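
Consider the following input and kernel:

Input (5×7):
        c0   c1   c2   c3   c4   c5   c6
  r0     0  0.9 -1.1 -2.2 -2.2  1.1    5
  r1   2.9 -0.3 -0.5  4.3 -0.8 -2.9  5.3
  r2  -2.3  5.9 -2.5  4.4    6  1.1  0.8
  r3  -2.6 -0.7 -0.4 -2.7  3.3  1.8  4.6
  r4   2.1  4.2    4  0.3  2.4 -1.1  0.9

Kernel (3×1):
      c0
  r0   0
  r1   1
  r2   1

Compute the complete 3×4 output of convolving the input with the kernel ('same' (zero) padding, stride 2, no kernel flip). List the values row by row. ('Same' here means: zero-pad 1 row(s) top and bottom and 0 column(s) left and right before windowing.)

Output[0,0]: The receptive field on the zero-padded input at this output position is [0 / 0 / 2.9]. Elementwise product with the kernel and sum: 0·1 + 2.9·1.
Output[0,1]: The receptive field on the zero-padded input at this output position is [0 / -1.1 / -0.5]. Elementwise product with the kernel and sum: -1.1·1 + -0.5·1.

2.9 -1.6 -3 10.3
-4.9 -2.9 9.3 5.4
2.1 4 2.4 0.9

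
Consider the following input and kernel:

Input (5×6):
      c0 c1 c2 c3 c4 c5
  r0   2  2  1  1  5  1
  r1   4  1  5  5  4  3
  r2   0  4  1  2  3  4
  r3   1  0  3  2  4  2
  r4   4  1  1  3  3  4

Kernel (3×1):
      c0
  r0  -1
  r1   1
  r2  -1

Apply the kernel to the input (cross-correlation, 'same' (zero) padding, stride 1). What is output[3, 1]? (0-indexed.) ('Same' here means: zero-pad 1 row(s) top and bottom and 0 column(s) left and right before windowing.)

-5

The receptive field on the zero-padded input at this output position is [4 / 0 / 1]. Elementwise product with the kernel and sum: 4·-1 + 0·1 + 1·-1.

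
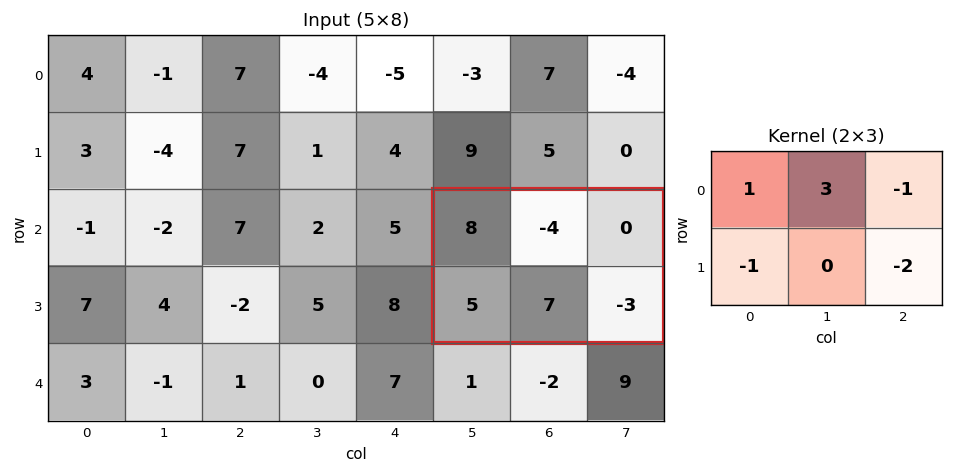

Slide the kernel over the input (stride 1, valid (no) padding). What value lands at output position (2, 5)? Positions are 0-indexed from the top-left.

The receptive field on the input at this output position is [8 -4 0 / 5 7 -3]. Elementwise product with the kernel and sum: 8·1 + -4·3 + 0·-1 + 5·-1 + -3·-2.

-3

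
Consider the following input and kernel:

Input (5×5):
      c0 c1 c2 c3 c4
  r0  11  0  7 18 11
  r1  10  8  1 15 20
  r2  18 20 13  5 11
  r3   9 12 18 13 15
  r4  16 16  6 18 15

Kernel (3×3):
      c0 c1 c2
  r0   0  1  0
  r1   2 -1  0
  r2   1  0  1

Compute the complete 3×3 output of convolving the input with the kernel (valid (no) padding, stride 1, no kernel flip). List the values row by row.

Output[0,0]: The receptive field on the input at this output position is [11 0 7 / 10 8 1 / 18 20 13]. Elementwise product with the kernel and sum: 0·1 + 10·2 + 8·-1 + 18·1 + 13·1.

43 47 29
51 53 69
48 53 49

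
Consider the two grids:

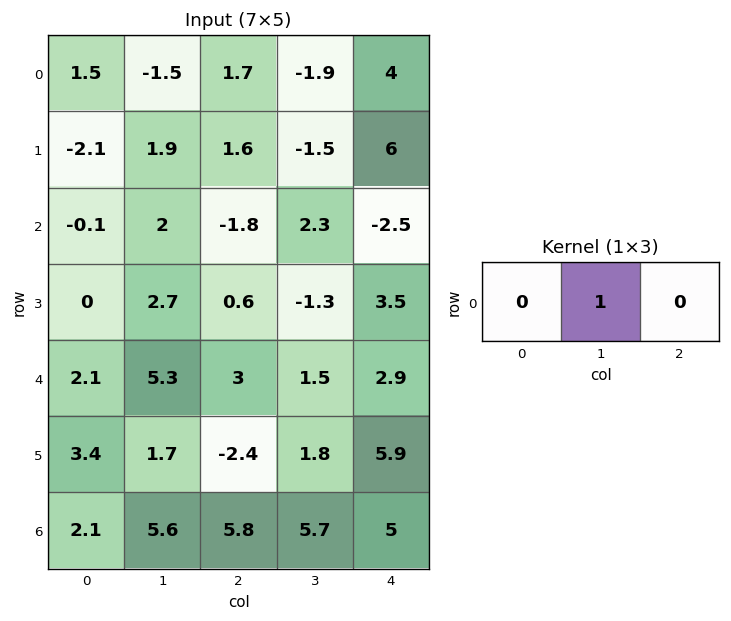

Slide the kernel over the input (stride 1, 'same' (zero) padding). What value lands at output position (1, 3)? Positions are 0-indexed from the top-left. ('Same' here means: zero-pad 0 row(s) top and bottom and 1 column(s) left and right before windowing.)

The receptive field on the zero-padded input at this output position is [1.6 -1.5 6]. Elementwise product with the kernel and sum: -1.5·1.

-1.5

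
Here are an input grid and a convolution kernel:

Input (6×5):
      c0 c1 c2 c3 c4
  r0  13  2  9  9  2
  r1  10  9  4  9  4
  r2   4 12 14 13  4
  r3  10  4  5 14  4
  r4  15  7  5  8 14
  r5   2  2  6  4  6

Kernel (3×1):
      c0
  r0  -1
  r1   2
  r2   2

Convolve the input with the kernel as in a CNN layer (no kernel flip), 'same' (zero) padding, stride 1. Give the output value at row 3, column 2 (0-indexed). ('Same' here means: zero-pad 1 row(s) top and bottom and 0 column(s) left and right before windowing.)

The receptive field on the zero-padded input at this output position is [14 / 5 / 5]. Elementwise product with the kernel and sum: 14·-1 + 5·2 + 5·2.

6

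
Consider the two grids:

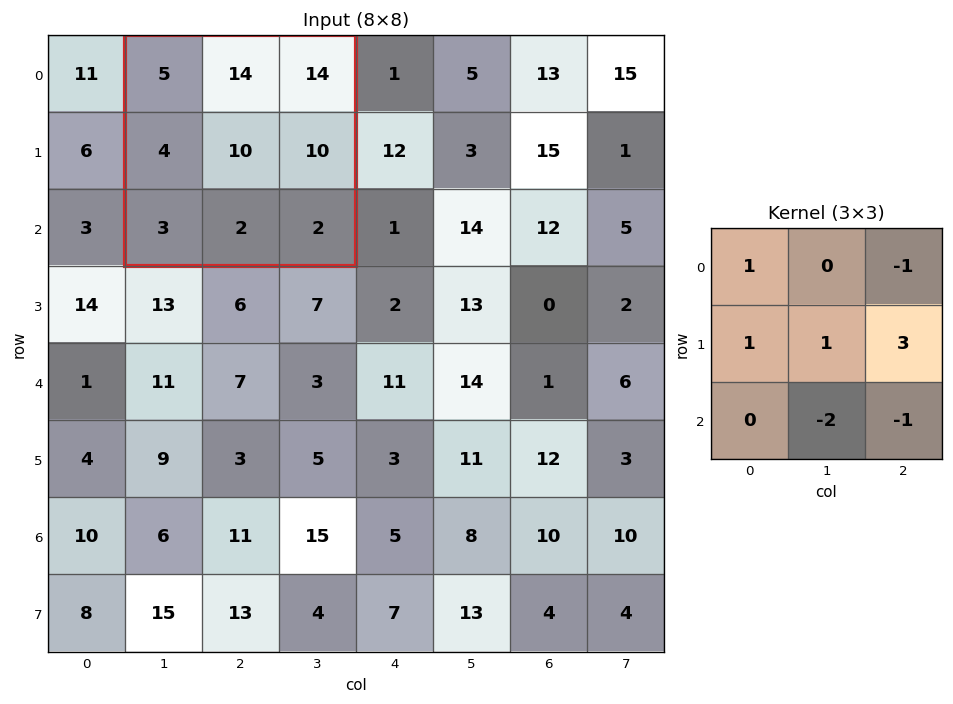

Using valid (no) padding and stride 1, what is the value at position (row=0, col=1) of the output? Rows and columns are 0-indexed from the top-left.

29

The receptive field on the input at this output position is [5 14 14 / 4 10 10 / 3 2 2]. Elementwise product with the kernel and sum: 5·1 + 14·-1 + 4·1 + 10·1 + 10·3 + 2·-2 + 2·-1.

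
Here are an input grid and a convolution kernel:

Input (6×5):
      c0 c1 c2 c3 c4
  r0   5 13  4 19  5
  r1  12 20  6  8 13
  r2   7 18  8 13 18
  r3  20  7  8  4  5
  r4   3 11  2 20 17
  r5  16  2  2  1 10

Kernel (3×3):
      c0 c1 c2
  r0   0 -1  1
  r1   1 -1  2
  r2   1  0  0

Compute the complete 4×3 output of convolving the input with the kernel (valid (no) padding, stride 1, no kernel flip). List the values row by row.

Output[0,0]: The receptive field on the input at this output position is [5 13 4 / 12 20 6 / 7 18 8]. Elementwise product with the kernel and sum: 13·-1 + 4·1 + 12·1 + 20·-1 + 6·2 + 7·1.
Output[0,1]: The receptive field on the input at this output position is [13 4 19 / 20 6 8 / 18 8 13]. Elementwise product with the kernel and sum: 4·-1 + 19·1 + 20·1 + 6·-1 + 8·2 + 18·1.

2 63 18
11 45 44
22 23 21
13 47 19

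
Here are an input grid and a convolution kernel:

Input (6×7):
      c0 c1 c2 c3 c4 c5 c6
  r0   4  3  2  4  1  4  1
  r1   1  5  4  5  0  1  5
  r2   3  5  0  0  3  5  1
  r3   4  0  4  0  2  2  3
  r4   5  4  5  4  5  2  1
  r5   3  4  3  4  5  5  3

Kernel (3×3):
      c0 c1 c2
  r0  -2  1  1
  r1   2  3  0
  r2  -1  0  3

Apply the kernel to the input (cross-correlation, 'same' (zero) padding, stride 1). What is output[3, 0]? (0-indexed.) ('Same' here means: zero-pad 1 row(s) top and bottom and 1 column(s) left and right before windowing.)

The receptive field on the zero-padded input at this output position is [0 3 5 / 0 4 0 / 0 5 4]. Elementwise product with the kernel and sum: 0·-2 + 3·1 + 5·1 + 0·2 + 4·3 + 0·-1 + 4·3.

32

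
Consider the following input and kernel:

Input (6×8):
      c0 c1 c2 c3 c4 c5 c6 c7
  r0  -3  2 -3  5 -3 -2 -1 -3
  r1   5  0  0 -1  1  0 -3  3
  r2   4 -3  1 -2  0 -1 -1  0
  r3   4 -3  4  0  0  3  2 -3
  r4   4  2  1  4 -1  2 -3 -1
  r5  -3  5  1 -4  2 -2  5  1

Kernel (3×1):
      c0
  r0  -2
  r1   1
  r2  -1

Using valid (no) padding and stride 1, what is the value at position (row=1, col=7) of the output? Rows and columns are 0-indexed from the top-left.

-3

The receptive field on the input at this output position is [3 / 0 / -3]. Elementwise product with the kernel and sum: 3·-2 + 0·1 + -3·-1.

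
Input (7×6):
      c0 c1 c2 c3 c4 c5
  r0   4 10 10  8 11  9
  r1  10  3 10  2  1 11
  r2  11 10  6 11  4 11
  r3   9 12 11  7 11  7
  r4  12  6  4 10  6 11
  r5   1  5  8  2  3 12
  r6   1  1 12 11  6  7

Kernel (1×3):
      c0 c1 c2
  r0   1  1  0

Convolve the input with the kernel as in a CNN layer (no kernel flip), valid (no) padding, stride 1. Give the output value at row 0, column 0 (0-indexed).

The receptive field on the input at this output position is [4 10 10]. Elementwise product with the kernel and sum: 4·1 + 10·1.

14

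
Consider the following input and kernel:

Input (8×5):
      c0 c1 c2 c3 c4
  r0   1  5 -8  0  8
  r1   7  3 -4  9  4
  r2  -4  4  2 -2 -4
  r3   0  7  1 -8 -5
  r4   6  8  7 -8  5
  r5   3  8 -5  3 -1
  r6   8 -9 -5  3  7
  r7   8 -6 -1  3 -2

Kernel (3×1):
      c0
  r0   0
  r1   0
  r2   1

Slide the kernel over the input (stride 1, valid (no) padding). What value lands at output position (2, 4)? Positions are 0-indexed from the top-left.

The receptive field on the input at this output position is [-4 / -5 / 5]. Elementwise product with the kernel and sum: 5·1.

5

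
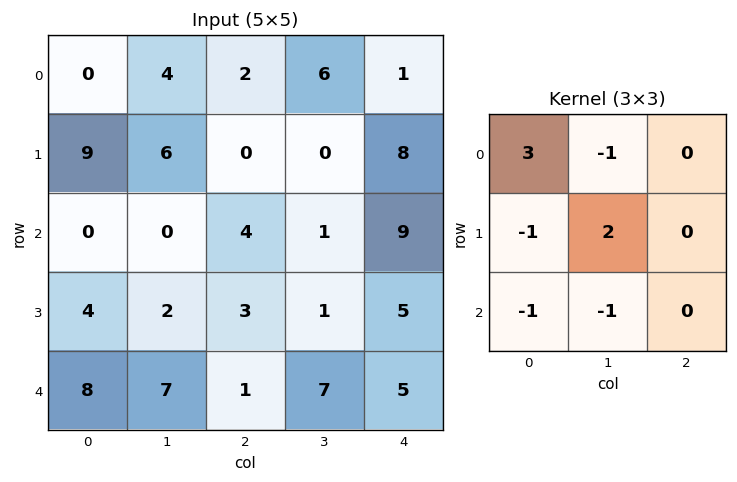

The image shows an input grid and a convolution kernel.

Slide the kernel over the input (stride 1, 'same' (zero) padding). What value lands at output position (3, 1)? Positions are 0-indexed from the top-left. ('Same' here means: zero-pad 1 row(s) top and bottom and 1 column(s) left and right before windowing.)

The receptive field on the zero-padded input at this output position is [0 0 4 / 4 2 3 / 8 7 1]. Elementwise product with the kernel and sum: 0·3 + 0·-1 + 4·-1 + 2·2 + 8·-1 + 7·-1.

-15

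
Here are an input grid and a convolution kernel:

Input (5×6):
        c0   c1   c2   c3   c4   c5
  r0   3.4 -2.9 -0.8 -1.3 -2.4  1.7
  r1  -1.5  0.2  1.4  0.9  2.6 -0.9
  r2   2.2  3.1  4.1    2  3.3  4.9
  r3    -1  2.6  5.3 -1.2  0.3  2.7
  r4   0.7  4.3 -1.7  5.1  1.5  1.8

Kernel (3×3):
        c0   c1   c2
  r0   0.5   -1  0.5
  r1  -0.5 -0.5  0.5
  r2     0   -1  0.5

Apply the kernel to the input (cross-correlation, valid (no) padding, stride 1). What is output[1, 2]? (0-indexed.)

1.05

The receptive field on the input at this output position is [1.4 0.9 2.6 / 4.1 2 3.3 / 5.3 -1.2 0.3]. Elementwise product with the kernel and sum: 1.4·0.5 + 0.9·-1 + 2.6·0.5 + 4.1·-0.5 + 2·-0.5 + 3.3·0.5 + -1.2·-1 + 0.3·0.5.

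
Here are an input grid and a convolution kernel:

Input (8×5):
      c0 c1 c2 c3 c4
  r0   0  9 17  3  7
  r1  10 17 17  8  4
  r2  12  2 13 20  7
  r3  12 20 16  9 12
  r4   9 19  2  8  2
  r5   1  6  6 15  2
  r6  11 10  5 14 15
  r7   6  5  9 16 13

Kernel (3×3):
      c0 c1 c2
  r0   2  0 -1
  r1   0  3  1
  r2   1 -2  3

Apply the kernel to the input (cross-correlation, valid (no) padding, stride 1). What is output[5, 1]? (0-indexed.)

The receptive field on the input at this output position is [6 6 15 / 10 5 14 / 5 9 16]. Elementwise product with the kernel and sum: 6·2 + 15·-1 + 5·3 + 14·1 + 5·1 + 9·-2 + 16·3.

61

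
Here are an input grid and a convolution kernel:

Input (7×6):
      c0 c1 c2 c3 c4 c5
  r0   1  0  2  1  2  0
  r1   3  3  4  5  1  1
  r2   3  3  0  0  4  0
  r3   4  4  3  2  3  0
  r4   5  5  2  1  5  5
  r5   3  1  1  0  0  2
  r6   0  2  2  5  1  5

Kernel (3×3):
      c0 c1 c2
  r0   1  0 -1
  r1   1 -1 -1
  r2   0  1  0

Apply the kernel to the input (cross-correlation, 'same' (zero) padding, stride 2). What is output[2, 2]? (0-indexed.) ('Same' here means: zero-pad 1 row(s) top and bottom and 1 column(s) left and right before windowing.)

The receptive field on the zero-padded input at this output position is [2 3 0 / 1 5 5 / 0 0 2]. Elementwise product with the kernel and sum: 2·1 + 0·-1 + 1·1 + 5·-1 + 5·-1 + 0·1.

-7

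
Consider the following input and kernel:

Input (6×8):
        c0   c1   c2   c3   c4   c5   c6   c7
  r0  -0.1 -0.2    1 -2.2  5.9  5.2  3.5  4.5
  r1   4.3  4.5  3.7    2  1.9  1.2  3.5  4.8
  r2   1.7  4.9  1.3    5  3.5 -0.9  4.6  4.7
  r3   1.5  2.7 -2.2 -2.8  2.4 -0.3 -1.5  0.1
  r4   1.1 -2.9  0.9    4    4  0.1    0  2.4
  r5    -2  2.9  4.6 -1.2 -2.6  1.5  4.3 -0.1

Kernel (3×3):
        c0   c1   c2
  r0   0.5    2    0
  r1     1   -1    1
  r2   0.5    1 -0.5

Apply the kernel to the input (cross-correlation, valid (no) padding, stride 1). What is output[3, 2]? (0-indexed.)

The receptive field on the input at this output position is [-2.2 -2.8 2.4 / 0.9 4 4 / 4.6 -1.2 -2.6]. Elementwise product with the kernel and sum: -2.2·0.5 + -2.8·2 + 0.9·1 + 4·-1 + 4·1 + 4.6·0.5 + -1.2·1 + -2.6·-0.5.

-3.4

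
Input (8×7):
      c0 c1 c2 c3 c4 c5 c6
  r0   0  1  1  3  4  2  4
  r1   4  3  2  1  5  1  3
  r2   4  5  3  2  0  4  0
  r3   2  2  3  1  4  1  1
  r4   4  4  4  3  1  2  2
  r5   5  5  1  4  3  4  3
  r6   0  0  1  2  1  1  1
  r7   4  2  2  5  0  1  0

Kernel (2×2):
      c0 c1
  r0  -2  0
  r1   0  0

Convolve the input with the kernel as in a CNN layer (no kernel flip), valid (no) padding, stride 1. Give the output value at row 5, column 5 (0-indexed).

The receptive field on the input at this output position is [4 3 / 1 1]. Elementwise product with the kernel and sum: 4·-2.

-8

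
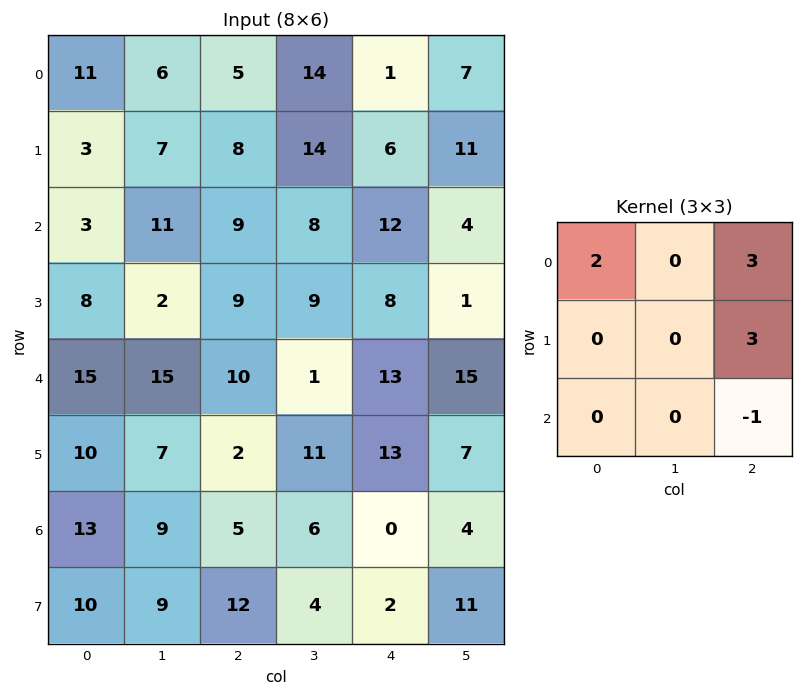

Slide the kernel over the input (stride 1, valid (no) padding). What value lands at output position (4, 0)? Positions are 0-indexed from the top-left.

The receptive field on the input at this output position is [15 15 10 / 10 7 2 / 13 9 5]. Elementwise product with the kernel and sum: 15·2 + 10·3 + 2·3 + 5·-1.

61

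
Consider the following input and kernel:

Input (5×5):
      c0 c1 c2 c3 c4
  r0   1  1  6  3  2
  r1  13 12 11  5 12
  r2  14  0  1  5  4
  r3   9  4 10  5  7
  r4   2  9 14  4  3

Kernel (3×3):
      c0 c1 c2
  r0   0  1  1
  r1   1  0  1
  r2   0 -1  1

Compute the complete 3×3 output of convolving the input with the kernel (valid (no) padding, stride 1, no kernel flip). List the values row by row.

Output[0,0]: The receptive field on the input at this output position is [1 1 6 / 13 12 11 / 14 0 1]. Elementwise product with the kernel and sum: 1·1 + 6·1 + 13·1 + 11·1 + 0·-1 + 1·1.

32 30 27
44 16 24
25 5 25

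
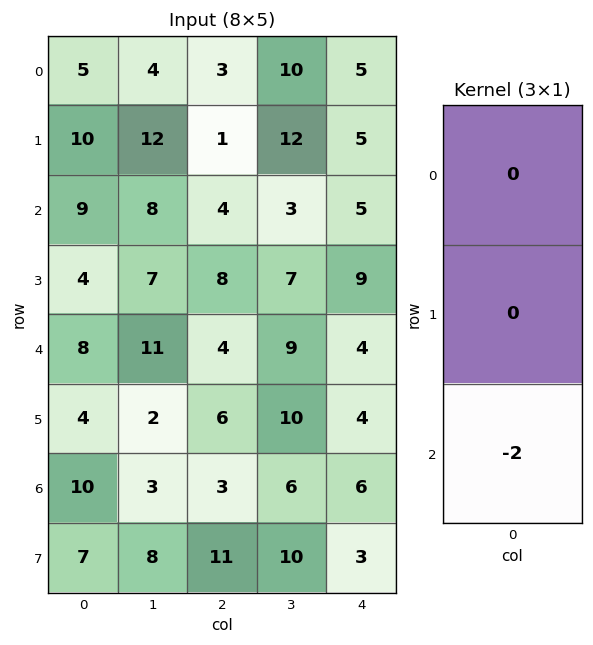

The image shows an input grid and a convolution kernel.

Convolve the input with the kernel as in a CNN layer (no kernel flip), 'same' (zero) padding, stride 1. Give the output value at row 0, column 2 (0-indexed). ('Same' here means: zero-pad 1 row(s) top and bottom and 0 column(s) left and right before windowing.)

-2

The receptive field on the zero-padded input at this output position is [0 / 3 / 1]. Elementwise product with the kernel and sum: 1·-2.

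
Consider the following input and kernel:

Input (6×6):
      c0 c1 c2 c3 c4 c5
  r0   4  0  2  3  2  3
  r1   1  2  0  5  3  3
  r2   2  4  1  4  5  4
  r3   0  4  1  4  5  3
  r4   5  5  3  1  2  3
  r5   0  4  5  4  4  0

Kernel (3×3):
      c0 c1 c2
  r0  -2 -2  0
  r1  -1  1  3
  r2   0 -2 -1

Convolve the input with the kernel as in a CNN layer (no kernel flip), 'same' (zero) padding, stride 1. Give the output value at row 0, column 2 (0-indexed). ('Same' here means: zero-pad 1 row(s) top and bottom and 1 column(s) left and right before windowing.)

6

The receptive field on the zero-padded input at this output position is [0 0 0 / 0 2 3 / 2 0 5]. Elementwise product with the kernel and sum: 0·-2 + 0·-2 + 0·-1 + 2·1 + 3·3 + 0·-2 + 5·-1.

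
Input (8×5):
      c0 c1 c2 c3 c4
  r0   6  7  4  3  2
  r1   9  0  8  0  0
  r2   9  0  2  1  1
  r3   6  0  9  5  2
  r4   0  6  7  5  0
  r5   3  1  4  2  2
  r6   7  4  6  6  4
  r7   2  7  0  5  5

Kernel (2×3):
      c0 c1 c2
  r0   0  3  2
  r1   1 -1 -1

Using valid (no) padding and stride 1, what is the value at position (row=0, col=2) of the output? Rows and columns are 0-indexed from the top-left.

21

The receptive field on the input at this output position is [4 3 2 / 8 0 0]. Elementwise product with the kernel and sum: 3·3 + 2·2 + 8·1 + 0·-1 + 0·-1.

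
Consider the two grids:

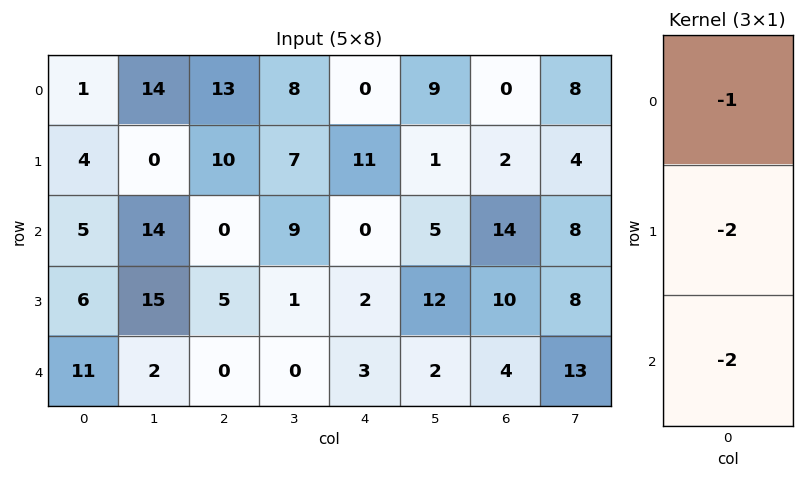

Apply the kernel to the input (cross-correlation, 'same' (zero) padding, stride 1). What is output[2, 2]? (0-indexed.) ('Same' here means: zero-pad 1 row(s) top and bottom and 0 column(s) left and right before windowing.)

-20

The receptive field on the zero-padded input at this output position is [10 / 0 / 5]. Elementwise product with the kernel and sum: 10·-1 + 0·-2 + 5·-2.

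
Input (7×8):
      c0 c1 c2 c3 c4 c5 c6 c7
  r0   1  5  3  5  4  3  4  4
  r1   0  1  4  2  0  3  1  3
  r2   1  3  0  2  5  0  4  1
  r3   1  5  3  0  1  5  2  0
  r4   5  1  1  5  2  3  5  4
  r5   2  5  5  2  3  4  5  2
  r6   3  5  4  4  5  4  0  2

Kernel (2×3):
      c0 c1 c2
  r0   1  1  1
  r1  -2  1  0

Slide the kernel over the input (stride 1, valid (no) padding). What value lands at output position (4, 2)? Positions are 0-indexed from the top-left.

The receptive field on the input at this output position is [1 5 2 / 5 2 3]. Elementwise product with the kernel and sum: 1·1 + 5·1 + 2·1 + 5·-2 + 2·1.

0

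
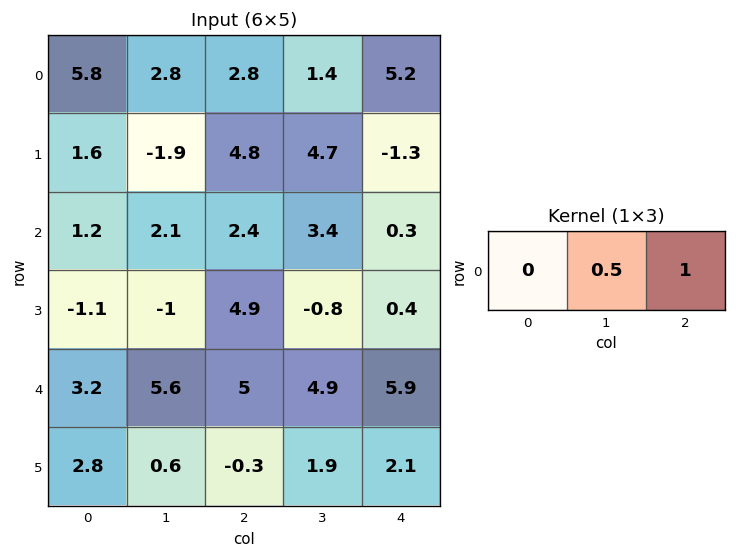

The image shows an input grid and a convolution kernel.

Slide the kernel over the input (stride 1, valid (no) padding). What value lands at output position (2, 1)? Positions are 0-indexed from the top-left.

The receptive field on the input at this output position is [2.1 2.4 3.4]. Elementwise product with the kernel and sum: 2.4·0.5 + 3.4·1.

4.6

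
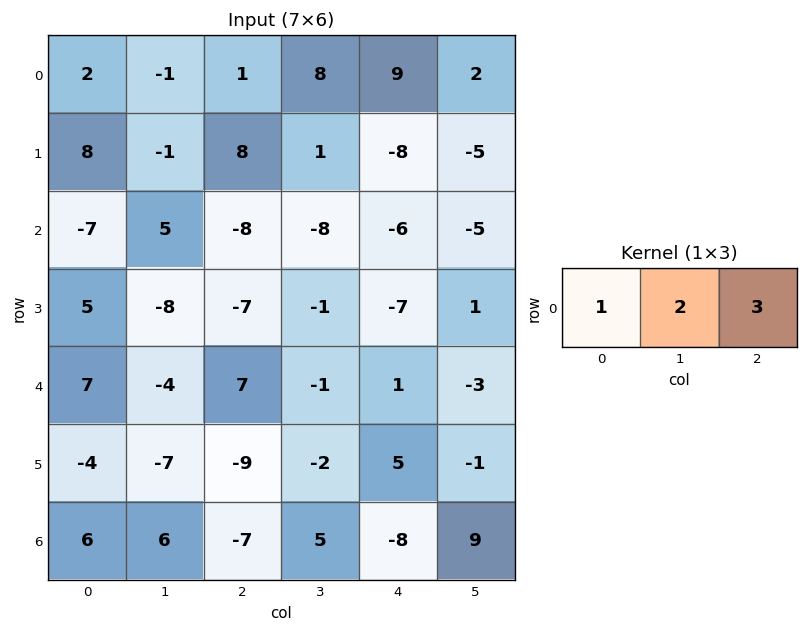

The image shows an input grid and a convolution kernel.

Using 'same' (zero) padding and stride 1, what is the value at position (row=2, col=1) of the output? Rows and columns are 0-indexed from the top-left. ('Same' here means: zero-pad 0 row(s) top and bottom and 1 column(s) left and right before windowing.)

-21

The receptive field on the zero-padded input at this output position is [-7 5 -8]. Elementwise product with the kernel and sum: -7·1 + 5·2 + -8·3.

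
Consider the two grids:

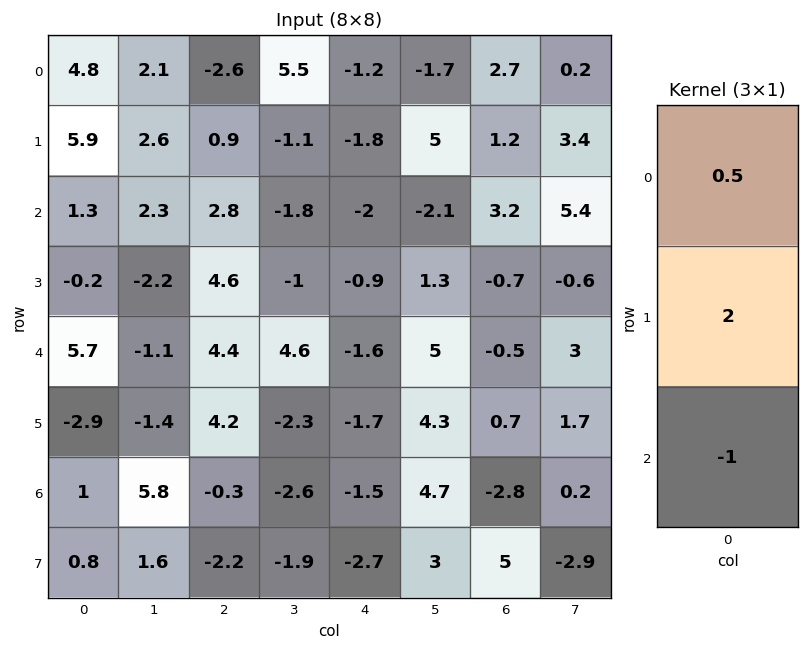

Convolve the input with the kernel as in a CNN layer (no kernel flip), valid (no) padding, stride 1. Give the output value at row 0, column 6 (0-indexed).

The receptive field on the input at this output position is [2.7 / 1.2 / 3.2]. Elementwise product with the kernel and sum: 2.7·0.5 + 1.2·2 + 3.2·-1.

0.55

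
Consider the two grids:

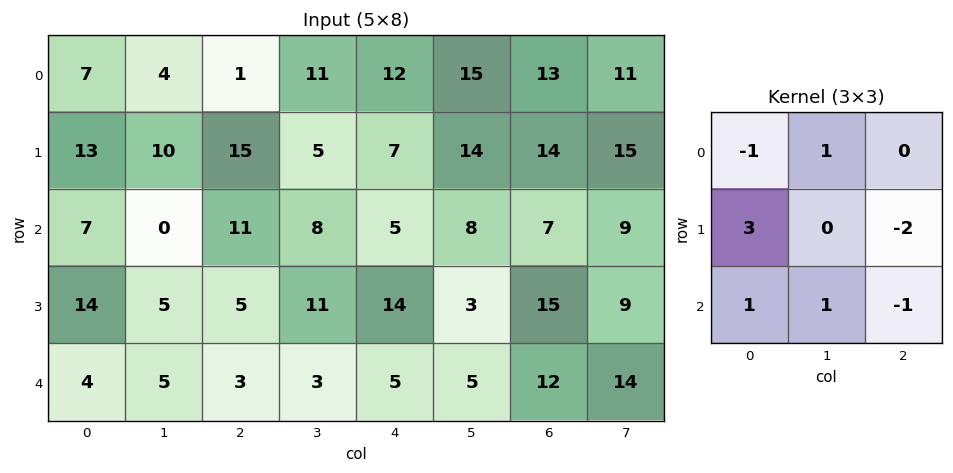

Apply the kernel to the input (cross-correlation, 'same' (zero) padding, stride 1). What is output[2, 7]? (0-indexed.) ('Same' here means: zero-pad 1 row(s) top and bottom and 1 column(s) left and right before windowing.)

The receptive field on the zero-padded input at this output position is [14 15 0 / 7 9 0 / 15 9 0]. Elementwise product with the kernel and sum: 14·-1 + 15·1 + 7·3 + 0·-2 + 15·1 + 9·1 + 0·-1.

46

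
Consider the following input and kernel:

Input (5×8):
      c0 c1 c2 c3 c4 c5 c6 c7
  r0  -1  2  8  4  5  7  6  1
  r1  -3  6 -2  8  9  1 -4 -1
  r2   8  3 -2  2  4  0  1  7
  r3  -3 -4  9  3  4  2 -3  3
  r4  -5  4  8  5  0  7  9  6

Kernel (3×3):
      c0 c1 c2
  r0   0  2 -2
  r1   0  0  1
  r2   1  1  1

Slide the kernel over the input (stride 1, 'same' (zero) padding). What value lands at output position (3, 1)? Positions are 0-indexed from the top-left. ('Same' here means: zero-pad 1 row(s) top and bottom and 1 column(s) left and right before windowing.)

26

The receptive field on the zero-padded input at this output position is [8 3 -2 / -3 -4 9 / -5 4 8]. Elementwise product with the kernel and sum: 3·2 + -2·-2 + 9·1 + -5·1 + 4·1 + 8·1.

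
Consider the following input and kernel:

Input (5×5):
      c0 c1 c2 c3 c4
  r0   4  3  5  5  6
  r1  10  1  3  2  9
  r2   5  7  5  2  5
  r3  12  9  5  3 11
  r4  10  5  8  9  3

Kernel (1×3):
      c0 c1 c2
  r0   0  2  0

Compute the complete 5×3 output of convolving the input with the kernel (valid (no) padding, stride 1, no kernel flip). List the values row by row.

6 10 10
2 6 4
14 10 4
18 10 6
10 16 18

Output[0,0]: The receptive field on the input at this output position is [4 3 5]. Elementwise product with the kernel and sum: 3·2.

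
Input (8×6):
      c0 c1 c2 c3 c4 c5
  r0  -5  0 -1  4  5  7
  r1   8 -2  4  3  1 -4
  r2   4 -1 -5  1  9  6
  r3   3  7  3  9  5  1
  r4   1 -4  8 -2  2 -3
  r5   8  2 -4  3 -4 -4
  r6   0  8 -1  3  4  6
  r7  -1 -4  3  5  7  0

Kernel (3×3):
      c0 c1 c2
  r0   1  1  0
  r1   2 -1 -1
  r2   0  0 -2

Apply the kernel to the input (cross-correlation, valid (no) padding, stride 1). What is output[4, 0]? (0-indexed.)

17

The receptive field on the input at this output position is [1 -4 8 / 8 2 -4 / 0 8 -1]. Elementwise product with the kernel and sum: 1·1 + -4·1 + 8·2 + 2·-1 + -4·-1 + -1·-2.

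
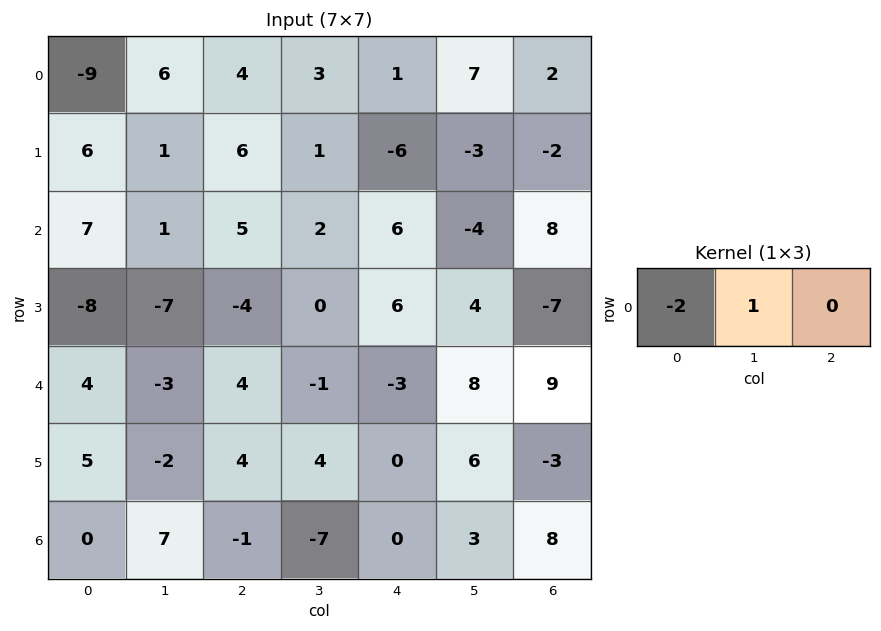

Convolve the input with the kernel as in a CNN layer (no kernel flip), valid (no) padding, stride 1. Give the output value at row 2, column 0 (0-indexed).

The receptive field on the input at this output position is [7 1 5]. Elementwise product with the kernel and sum: 7·-2 + 1·1.

-13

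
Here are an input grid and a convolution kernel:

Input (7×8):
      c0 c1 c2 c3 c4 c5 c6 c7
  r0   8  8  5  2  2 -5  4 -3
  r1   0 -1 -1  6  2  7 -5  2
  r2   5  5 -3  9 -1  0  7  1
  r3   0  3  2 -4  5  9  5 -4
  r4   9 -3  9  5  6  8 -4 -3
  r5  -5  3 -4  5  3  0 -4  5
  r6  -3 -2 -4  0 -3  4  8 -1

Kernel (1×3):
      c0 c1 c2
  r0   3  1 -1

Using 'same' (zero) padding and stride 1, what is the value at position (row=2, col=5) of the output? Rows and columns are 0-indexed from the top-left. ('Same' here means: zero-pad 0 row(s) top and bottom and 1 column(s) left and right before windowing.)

The receptive field on the zero-padded input at this output position is [-1 0 7]. Elementwise product with the kernel and sum: -1·3 + 0·1 + 7·-1.

-10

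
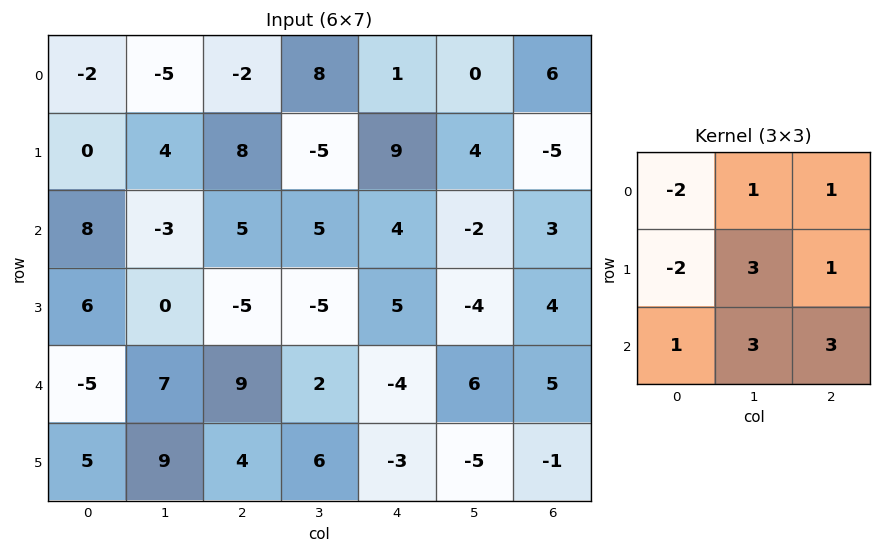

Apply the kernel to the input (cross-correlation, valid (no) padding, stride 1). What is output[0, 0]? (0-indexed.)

The receptive field on the input at this output position is [-2 -5 -2 / 0 4 8 / 8 -3 5]. Elementwise product with the kernel and sum: -2·-2 + -5·1 + -2·1 + 0·-2 + 4·3 + 8·1 + 8·1 + -3·3 + 5·3.

31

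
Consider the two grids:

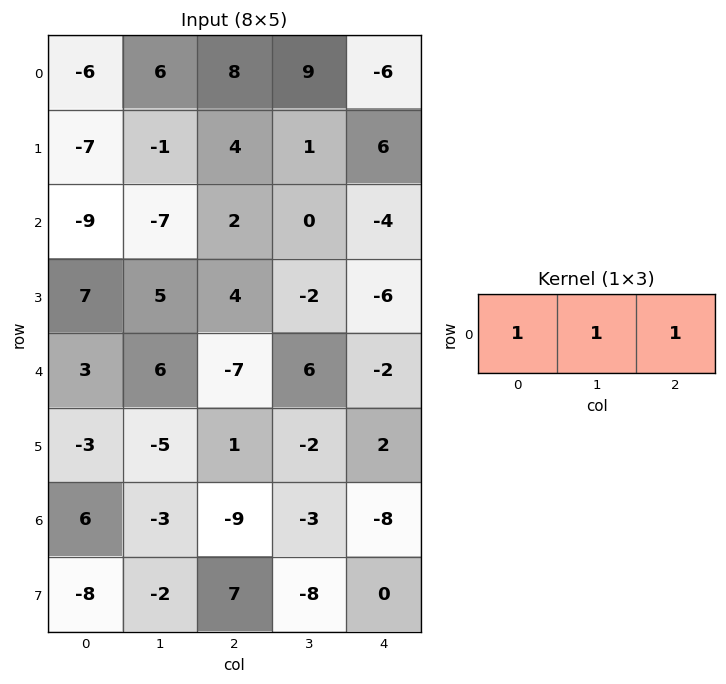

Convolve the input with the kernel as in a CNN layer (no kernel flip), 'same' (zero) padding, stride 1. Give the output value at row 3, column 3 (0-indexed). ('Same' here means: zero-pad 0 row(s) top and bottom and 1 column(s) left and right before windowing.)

-4

The receptive field on the zero-padded input at this output position is [4 -2 -6]. Elementwise product with the kernel and sum: 4·1 + -2·1 + -6·1.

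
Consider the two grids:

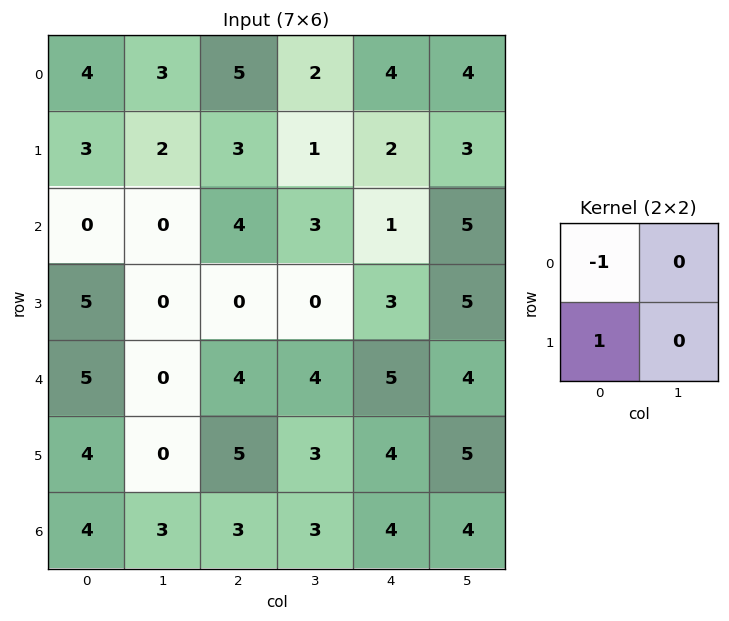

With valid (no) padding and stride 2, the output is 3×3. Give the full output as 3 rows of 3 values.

-1 -2 -2
5 -4 2
-1 1 -1

Output[0,0]: The receptive field on the input at this output position is [4 3 / 3 2]. Elementwise product with the kernel and sum: 4·-1 + 3·1.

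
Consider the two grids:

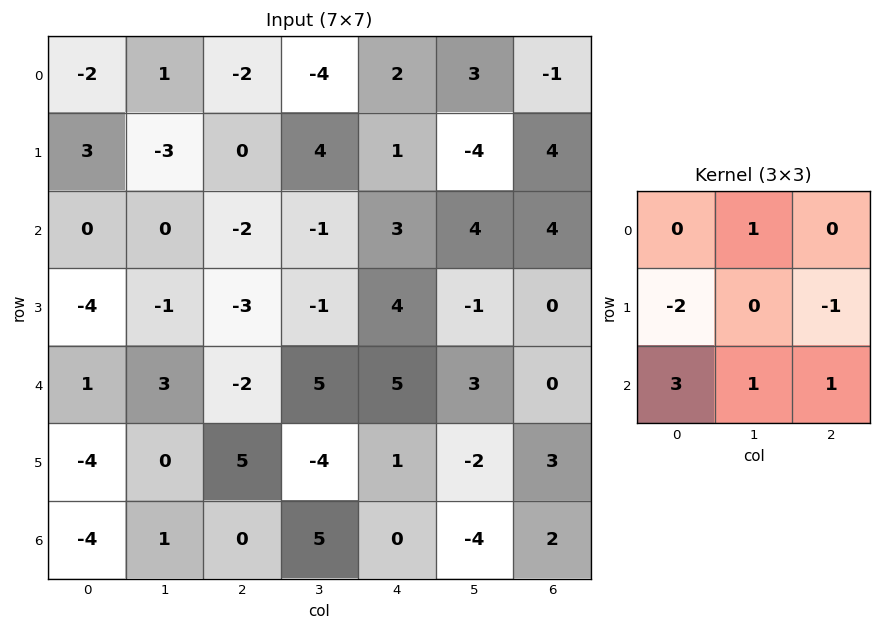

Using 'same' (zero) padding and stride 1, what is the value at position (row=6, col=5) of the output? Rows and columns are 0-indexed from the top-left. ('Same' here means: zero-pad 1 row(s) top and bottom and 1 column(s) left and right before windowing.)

The receptive field on the zero-padded input at this output position is [1 -2 3 / 0 -4 2 / 0 0 0]. Elementwise product with the kernel and sum: -2·1 + 0·-2 + 2·-1 + 0·3 + 0·1 + 0·1.

-4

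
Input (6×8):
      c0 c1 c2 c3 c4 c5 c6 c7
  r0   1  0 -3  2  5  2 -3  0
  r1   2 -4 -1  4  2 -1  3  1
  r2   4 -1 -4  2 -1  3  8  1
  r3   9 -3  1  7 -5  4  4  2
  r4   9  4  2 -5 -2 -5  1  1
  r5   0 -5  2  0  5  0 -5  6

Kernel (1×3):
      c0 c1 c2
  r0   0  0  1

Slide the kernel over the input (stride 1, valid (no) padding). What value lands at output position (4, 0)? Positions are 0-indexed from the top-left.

The receptive field on the input at this output position is [9 4 2]. Elementwise product with the kernel and sum: 2·1.

2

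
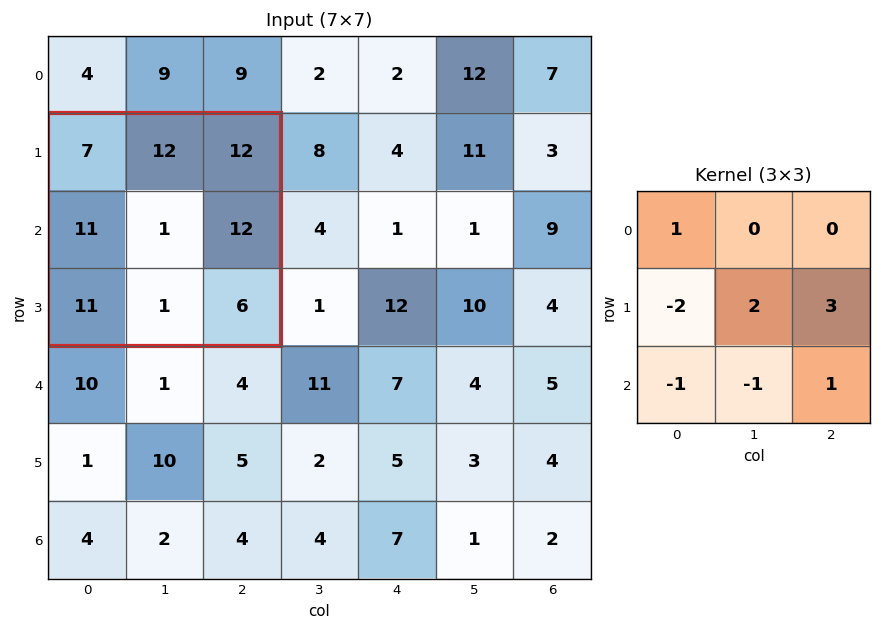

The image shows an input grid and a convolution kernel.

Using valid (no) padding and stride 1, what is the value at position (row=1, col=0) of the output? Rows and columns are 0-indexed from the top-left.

The receptive field on the input at this output position is [7 12 12 / 11 1 12 / 11 1 6]. Elementwise product with the kernel and sum: 7·1 + 11·-2 + 1·2 + 12·3 + 11·-1 + 1·-1 + 6·1.

17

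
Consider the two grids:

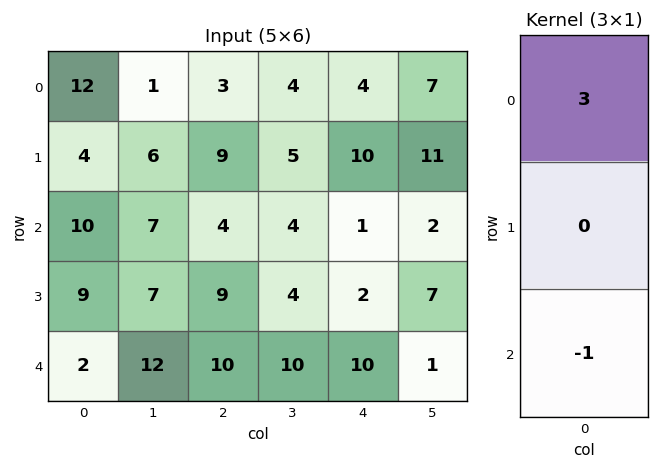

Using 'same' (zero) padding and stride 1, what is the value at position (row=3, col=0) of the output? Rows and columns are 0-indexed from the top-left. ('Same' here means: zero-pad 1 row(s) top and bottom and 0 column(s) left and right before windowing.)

The receptive field on the zero-padded input at this output position is [10 / 9 / 2]. Elementwise product with the kernel and sum: 10·3 + 2·-1.

28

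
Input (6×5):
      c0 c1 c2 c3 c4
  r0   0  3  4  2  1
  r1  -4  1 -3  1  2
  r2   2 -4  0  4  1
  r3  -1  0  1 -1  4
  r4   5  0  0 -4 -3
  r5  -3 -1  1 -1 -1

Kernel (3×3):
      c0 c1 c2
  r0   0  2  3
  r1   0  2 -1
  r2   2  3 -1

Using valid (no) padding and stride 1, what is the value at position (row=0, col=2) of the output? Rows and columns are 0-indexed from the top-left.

The receptive field on the input at this output position is [4 2 1 / -3 1 2 / 0 4 1]. Elementwise product with the kernel and sum: 2·2 + 1·3 + 1·2 + 2·-1 + 0·2 + 4·3 + 1·-1.

18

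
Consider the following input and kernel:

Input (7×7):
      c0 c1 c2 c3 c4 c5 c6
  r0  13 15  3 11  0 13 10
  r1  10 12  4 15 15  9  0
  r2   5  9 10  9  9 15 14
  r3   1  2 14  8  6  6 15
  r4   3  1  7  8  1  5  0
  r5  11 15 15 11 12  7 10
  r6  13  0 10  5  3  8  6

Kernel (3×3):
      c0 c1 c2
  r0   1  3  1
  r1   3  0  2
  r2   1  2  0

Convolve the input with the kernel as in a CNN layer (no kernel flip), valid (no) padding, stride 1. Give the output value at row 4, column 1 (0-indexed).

117

The receptive field on the input at this output position is [1 7 8 / 15 15 11 / 0 10 5]. Elementwise product with the kernel and sum: 1·1 + 7·3 + 8·1 + 15·3 + 11·2 + 0·1 + 10·2.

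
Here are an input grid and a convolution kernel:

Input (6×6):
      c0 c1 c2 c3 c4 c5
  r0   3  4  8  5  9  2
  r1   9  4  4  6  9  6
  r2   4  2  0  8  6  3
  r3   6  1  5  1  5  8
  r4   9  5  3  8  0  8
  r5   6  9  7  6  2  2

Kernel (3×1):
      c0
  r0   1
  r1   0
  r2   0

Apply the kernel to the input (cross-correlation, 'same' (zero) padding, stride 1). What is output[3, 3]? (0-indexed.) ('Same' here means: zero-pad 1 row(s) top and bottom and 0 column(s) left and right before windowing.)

8

The receptive field on the zero-padded input at this output position is [8 / 1 / 8]. Elementwise product with the kernel and sum: 8·1.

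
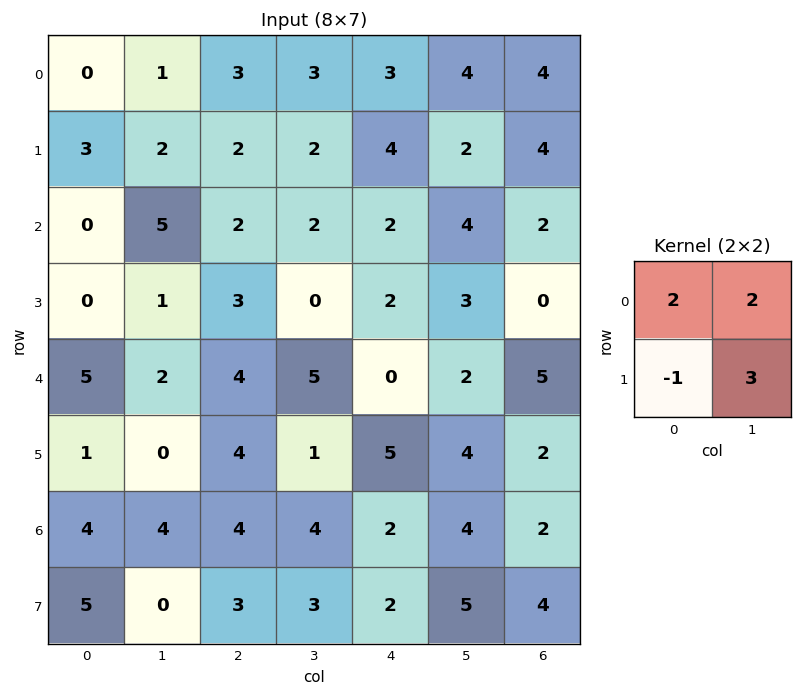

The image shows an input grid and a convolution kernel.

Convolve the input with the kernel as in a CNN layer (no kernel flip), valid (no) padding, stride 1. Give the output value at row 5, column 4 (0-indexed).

The receptive field on the input at this output position is [5 4 / 2 4]. Elementwise product with the kernel and sum: 5·2 + 4·2 + 2·-1 + 4·3.

28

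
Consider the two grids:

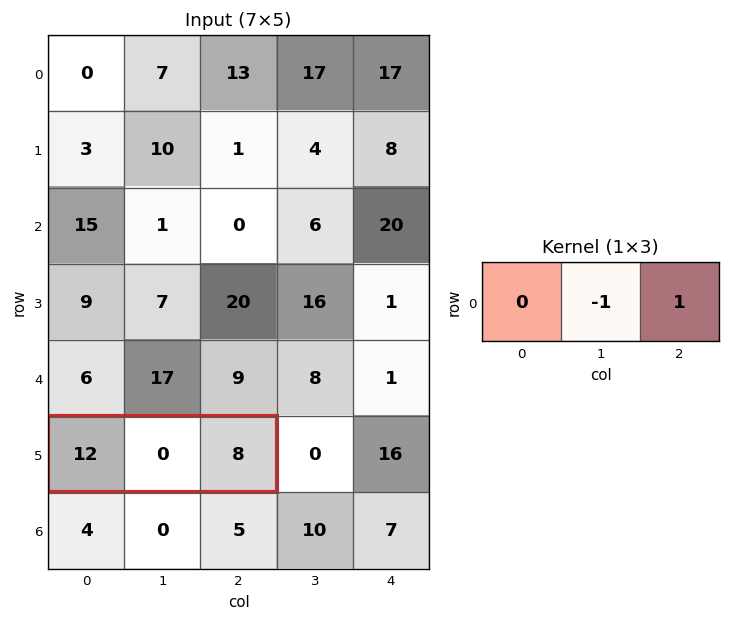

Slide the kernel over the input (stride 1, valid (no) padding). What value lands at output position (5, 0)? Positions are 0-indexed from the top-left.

8

The receptive field on the input at this output position is [12 0 8]. Elementwise product with the kernel and sum: 0·-1 + 8·1.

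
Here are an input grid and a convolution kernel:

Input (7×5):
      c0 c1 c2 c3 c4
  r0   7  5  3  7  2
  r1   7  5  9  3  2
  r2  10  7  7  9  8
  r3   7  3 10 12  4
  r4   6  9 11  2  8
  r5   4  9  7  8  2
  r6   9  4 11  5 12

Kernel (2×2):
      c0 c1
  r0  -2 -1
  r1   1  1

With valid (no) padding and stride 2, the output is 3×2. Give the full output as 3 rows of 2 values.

Output[0,0]: The receptive field on the input at this output position is [7 5 / 7 5]. Elementwise product with the kernel and sum: 7·-2 + 5·-1 + 7·1 + 5·1.

-7 -1
-17 -1
-8 -9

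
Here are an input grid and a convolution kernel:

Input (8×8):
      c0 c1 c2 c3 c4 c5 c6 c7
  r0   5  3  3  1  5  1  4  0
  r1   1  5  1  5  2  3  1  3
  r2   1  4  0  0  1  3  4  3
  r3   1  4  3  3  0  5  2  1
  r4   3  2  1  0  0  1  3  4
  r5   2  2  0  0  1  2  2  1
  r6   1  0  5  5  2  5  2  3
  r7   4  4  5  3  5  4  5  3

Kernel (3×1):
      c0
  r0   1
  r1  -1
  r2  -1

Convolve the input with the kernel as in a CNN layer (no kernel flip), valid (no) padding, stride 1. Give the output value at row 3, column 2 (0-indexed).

2

The receptive field on the input at this output position is [3 / 1 / 0]. Elementwise product with the kernel and sum: 3·1 + 1·-1 + 0·-1.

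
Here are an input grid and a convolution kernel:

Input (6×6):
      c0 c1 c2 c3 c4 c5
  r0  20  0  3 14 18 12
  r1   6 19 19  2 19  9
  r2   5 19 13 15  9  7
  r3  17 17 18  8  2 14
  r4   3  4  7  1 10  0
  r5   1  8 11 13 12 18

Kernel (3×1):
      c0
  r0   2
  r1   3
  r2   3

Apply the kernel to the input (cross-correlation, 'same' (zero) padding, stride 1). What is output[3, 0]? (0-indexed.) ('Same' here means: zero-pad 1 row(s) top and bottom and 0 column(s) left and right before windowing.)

The receptive field on the zero-padded input at this output position is [5 / 17 / 3]. Elementwise product with the kernel and sum: 5·2 + 17·3 + 3·3.

70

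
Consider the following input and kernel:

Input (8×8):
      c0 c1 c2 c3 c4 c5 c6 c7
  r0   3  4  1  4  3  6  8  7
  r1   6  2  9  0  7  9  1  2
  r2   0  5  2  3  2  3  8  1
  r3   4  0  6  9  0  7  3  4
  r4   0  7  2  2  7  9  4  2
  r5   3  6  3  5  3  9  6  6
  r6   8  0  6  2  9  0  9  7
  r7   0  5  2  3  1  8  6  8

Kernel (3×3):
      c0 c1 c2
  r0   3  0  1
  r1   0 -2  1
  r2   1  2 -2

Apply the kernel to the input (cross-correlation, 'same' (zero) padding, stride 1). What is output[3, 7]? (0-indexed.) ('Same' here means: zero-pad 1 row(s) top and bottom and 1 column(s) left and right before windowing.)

24

The receptive field on the zero-padded input at this output position is [8 1 0 / 3 4 0 / 4 2 0]. Elementwise product with the kernel and sum: 8·3 + 0·1 + 4·-2 + 0·1 + 4·1 + 2·2 + 0·-2.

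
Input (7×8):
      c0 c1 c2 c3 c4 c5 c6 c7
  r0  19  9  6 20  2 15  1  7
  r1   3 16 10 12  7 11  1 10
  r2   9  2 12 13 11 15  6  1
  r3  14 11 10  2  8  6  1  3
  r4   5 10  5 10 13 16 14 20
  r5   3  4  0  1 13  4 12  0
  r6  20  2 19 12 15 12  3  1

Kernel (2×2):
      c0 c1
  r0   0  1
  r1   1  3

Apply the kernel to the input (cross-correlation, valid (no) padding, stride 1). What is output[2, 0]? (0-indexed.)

49

The receptive field on the input at this output position is [9 2 / 14 11]. Elementwise product with the kernel and sum: 2·1 + 14·1 + 11·3.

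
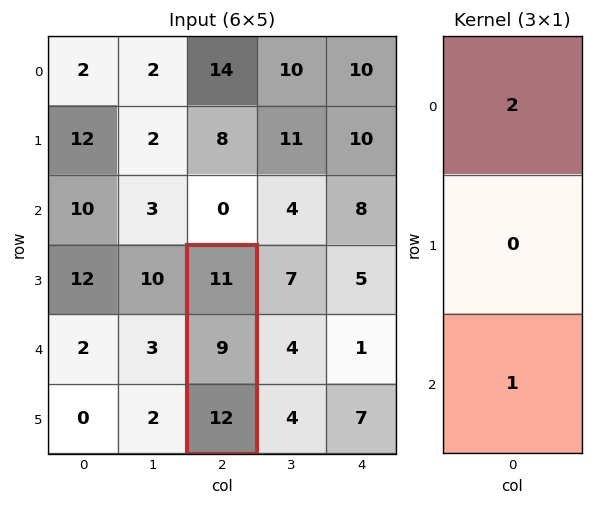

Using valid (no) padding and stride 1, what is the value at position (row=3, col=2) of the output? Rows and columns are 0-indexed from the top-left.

34

The receptive field on the input at this output position is [11 / 9 / 12]. Elementwise product with the kernel and sum: 11·2 + 12·1.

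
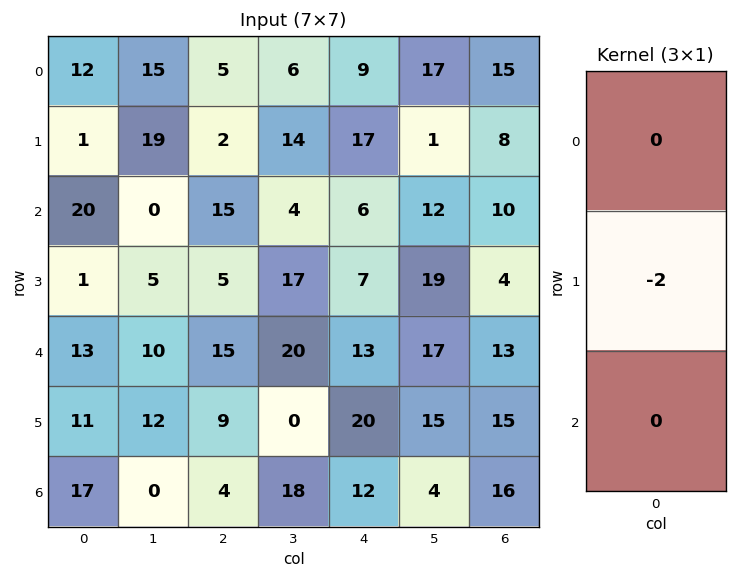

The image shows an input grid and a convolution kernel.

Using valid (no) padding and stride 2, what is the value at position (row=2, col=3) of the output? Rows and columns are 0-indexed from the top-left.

The receptive field on the input at this output position is [13 / 15 / 16]. Elementwise product with the kernel and sum: 15·-2.

-30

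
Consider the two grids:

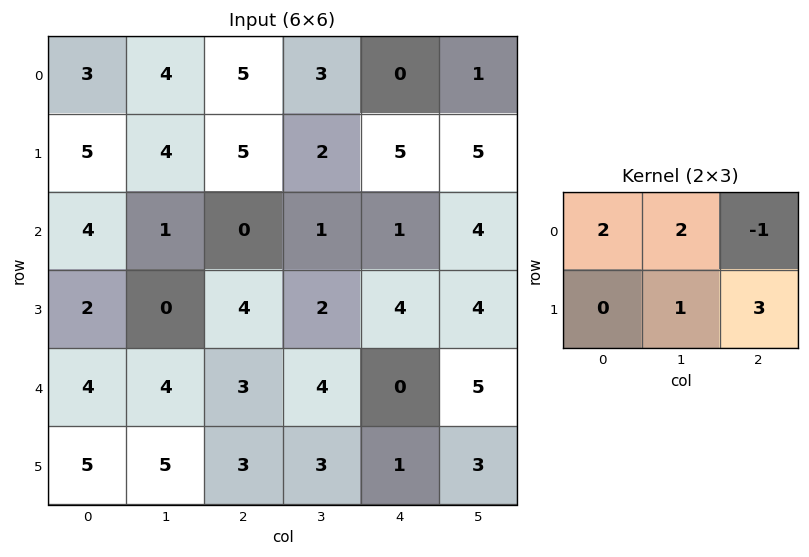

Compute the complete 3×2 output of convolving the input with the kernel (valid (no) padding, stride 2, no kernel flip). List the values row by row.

28 33
22 15
27 20

Output[0,0]: The receptive field on the input at this output position is [3 4 5 / 5 4 5]. Elementwise product with the kernel and sum: 3·2 + 4·2 + 5·-1 + 4·1 + 5·3.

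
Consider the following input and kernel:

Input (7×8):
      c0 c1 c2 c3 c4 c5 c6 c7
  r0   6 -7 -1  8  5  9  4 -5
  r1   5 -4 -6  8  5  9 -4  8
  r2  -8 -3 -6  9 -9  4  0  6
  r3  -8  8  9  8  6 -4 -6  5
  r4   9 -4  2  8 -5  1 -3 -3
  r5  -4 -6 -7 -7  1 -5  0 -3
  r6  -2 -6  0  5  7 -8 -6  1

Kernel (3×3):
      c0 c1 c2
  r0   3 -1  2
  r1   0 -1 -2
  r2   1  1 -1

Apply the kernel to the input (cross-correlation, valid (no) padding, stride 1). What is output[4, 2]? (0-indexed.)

The receptive field on the input at this output position is [2 8 -5 / -7 -7 1 / 0 5 7]. Elementwise product with the kernel and sum: 2·3 + 8·-1 + -5·2 + -7·-1 + 1·-2 + 0·1 + 5·1 + 7·-1.

-9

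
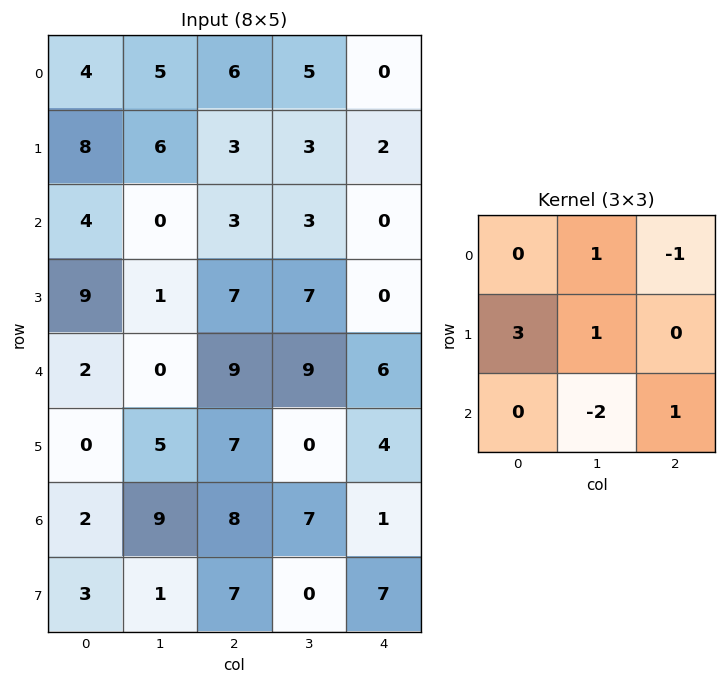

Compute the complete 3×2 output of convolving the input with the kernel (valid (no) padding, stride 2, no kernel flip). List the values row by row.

32 11
34 19
-14 11

Output[0,0]: The receptive field on the input at this output position is [4 5 6 / 8 6 3 / 4 0 3]. Elementwise product with the kernel and sum: 5·1 + 6·-1 + 8·3 + 6·1 + 0·-2 + 3·1.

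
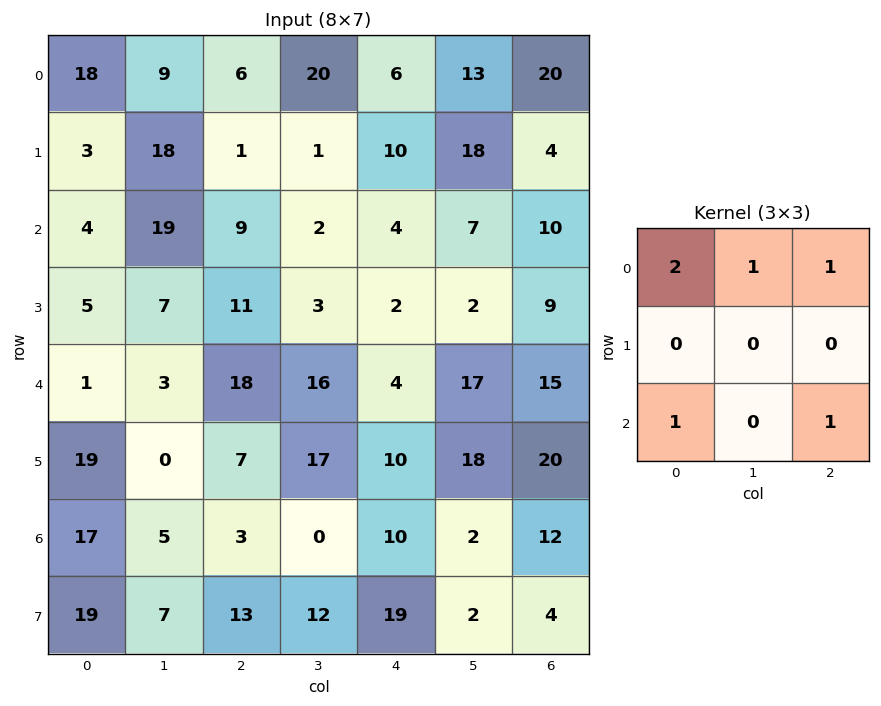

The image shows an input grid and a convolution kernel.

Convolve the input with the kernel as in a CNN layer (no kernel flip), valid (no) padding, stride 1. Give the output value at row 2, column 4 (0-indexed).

44

The receptive field on the input at this output position is [4 7 10 / 2 2 9 / 4 17 15]. Elementwise product with the kernel and sum: 4·2 + 7·1 + 10·1 + 4·1 + 15·1.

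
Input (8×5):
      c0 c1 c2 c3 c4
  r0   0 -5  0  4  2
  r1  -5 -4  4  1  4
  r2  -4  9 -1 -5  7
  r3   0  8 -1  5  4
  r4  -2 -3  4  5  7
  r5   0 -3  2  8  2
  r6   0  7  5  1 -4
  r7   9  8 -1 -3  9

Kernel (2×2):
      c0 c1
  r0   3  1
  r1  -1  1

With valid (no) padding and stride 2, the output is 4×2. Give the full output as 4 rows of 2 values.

Output[0,0]: The receptive field on the input at this output position is [0 -5 / -5 -4]. Elementwise product with the kernel and sum: 0·3 + -5·1 + -5·-1 + -4·1.
Output[0,1]: The receptive field on the input at this output position is [0 4 / 4 1]. Elementwise product with the kernel and sum: 0·3 + 4·1 + 4·-1 + 1·1.

-4 1
5 -2
-12 23
6 14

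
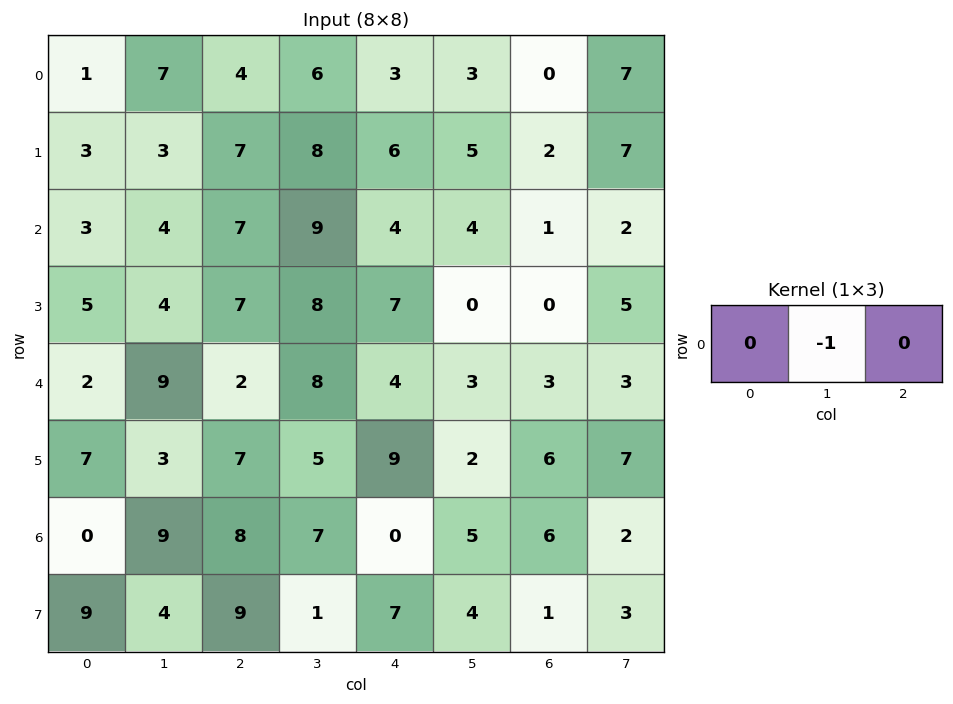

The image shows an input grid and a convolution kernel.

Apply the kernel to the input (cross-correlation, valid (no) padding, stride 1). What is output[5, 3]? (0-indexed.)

-9

The receptive field on the input at this output position is [5 9 2]. Elementwise product with the kernel and sum: 9·-1.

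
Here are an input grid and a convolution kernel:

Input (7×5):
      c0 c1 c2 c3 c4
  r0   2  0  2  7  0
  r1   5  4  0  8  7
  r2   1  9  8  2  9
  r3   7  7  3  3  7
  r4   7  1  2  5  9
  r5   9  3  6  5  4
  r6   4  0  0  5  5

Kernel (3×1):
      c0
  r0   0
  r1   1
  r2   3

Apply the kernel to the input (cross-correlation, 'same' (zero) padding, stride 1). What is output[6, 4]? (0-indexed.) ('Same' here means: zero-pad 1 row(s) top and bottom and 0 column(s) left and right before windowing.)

5

The receptive field on the zero-padded input at this output position is [4 / 5 / 0]. Elementwise product with the kernel and sum: 5·1 + 0·3.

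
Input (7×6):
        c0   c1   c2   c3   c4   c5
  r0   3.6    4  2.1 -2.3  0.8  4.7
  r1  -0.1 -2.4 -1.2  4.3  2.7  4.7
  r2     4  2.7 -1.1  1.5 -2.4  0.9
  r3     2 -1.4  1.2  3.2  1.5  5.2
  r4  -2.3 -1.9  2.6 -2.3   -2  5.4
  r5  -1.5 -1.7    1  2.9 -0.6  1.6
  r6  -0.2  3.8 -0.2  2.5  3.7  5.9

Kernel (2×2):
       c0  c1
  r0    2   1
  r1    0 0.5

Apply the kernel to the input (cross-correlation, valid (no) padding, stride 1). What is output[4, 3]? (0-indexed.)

-6.9

The receptive field on the input at this output position is [-2.3 -2 / 2.9 -0.6]. Elementwise product with the kernel and sum: -2.3·2 + -2·1 + -0.6·0.5.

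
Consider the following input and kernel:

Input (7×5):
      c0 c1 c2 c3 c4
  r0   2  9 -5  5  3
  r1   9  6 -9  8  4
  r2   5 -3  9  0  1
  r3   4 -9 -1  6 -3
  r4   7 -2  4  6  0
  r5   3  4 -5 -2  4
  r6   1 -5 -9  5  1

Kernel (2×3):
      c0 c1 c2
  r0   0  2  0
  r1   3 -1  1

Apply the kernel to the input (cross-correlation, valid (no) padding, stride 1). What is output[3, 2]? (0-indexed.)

18

The receptive field on the input at this output position is [-1 6 -3 / 4 6 0]. Elementwise product with the kernel and sum: 6·2 + 4·3 + 6·-1 + 0·1.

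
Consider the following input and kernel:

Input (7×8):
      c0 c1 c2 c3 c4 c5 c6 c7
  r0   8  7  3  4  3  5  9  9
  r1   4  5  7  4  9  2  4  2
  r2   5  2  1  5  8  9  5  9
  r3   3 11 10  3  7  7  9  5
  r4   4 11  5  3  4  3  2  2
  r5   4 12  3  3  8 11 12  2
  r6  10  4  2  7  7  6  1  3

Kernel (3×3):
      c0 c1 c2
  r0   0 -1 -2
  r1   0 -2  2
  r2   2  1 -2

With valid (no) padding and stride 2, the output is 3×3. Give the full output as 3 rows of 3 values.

1 -9 -4
3 -8 -8
-19 -4 13

Output[0,0]: The receptive field on the input at this output position is [8 7 3 / 4 5 7 / 5 2 1]. Elementwise product with the kernel and sum: 7·-1 + 3·-2 + 5·-2 + 7·2 + 5·2 + 2·1 + 1·-2.
Output[0,1]: The receptive field on the input at this output position is [3 4 3 / 7 4 9 / 1 5 8]. Elementwise product with the kernel and sum: 4·-1 + 3·-2 + 4·-2 + 9·2 + 1·2 + 5·1 + 8·-2.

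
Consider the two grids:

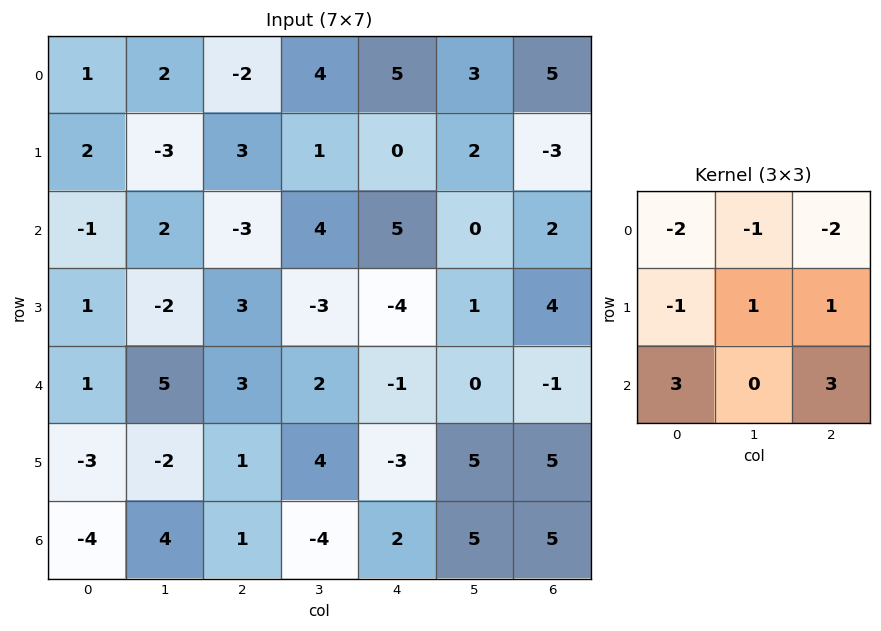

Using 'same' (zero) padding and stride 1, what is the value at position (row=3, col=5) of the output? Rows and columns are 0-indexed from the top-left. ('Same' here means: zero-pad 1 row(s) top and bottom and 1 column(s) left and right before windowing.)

-11

The receptive field on the zero-padded input at this output position is [5 0 2 / -4 1 4 / -1 0 -1]. Elementwise product with the kernel and sum: 5·-2 + 0·-1 + 2·-2 + -4·-1 + 1·1 + 4·1 + -1·3 + -1·3.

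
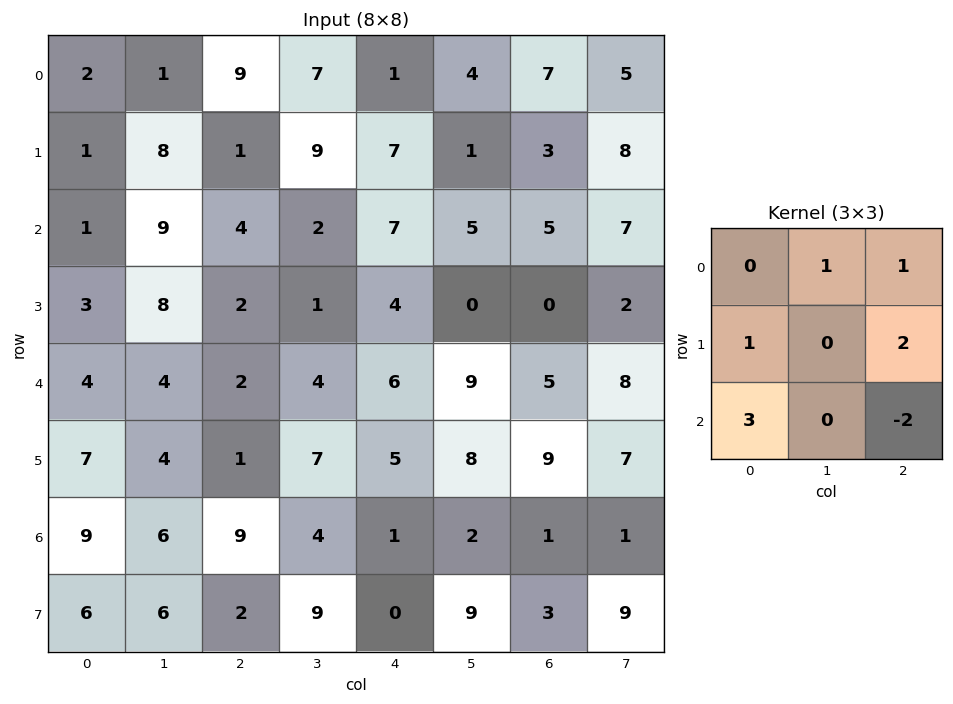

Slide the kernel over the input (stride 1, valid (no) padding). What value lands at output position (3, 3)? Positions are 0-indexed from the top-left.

31

The receptive field on the input at this output position is [1 4 0 / 4 6 9 / 7 5 8]. Elementwise product with the kernel and sum: 4·1 + 0·1 + 4·1 + 9·2 + 7·3 + 8·-2.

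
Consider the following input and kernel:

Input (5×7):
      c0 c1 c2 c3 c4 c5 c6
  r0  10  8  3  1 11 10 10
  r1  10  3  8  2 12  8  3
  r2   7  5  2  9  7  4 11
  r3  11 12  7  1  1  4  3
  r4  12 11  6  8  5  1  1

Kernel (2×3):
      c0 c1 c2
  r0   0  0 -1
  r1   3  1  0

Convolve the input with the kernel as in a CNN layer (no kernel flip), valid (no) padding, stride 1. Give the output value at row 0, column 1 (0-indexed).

The receptive field on the input at this output position is [8 3 1 / 3 8 2]. Elementwise product with the kernel and sum: 1·-1 + 3·3 + 8·1.

16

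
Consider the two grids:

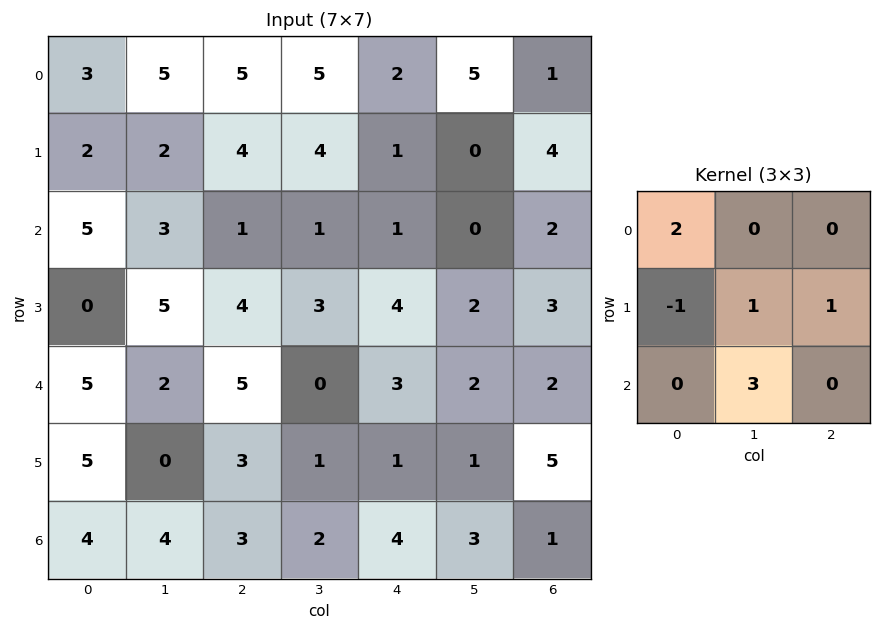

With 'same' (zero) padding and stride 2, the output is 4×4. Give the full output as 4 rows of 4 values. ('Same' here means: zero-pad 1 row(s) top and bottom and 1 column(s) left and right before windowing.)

Output[0,0]: The receptive field on the zero-padded input at this output position is [0 0 0 / 0 3 5 / 0 2 2]. Elementwise product with the kernel and sum: 0·2 + 0·-1 + 3·1 + 5·1 + 2·3.
Output[0,1]: The receptive field on the zero-padded input at this output position is [0 0 0 / 5 5 5 / 2 4 4]. Elementwise product with the kernel and sum: 0·2 + 5·-1 + 5·1 + 5·1 + 4·3.

14 17 5 8
8 15 20 11
22 22 14 19
8 1 7 0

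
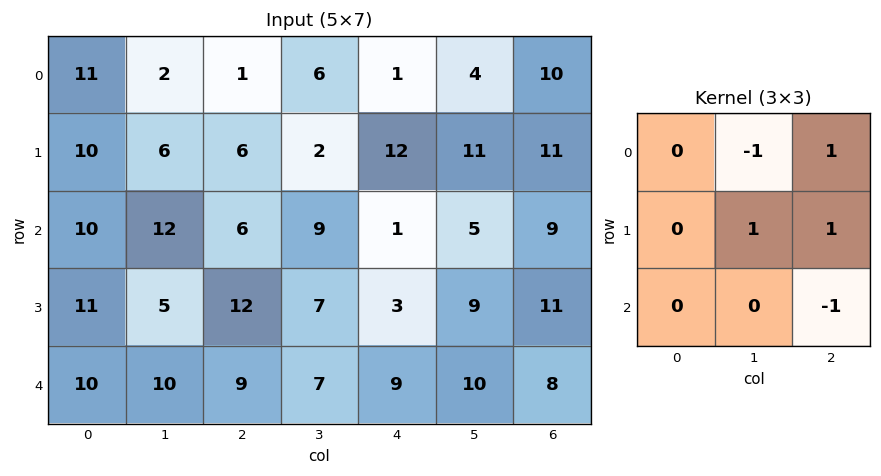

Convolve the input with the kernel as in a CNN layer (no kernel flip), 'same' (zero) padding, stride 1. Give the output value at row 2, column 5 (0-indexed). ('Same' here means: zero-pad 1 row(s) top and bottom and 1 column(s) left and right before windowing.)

3

The receptive field on the zero-padded input at this output position is [12 11 11 / 1 5 9 / 3 9 11]. Elementwise product with the kernel and sum: 11·-1 + 11·1 + 5·1 + 9·1 + 11·-1.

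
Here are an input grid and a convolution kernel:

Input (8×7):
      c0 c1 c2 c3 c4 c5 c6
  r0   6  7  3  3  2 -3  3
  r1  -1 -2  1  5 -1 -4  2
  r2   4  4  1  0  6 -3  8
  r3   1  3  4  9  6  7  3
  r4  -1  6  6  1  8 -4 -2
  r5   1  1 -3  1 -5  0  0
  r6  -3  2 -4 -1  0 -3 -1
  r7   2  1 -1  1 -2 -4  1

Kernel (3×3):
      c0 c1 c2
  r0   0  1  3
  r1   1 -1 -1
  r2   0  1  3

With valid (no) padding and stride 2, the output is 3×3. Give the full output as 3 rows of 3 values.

23 24 28
25 32 7
17 25 -21

Output[0,0]: The receptive field on the input at this output position is [6 7 3 / -1 -2 1 / 4 4 1]. Elementwise product with the kernel and sum: 7·1 + 3·3 + -1·1 + -2·-1 + 1·-1 + 4·1 + 1·3.
Output[0,1]: The receptive field on the input at this output position is [3 3 2 / 1 5 -1 / 1 0 6]. Elementwise product with the kernel and sum: 3·1 + 2·3 + 1·1 + 5·-1 + -1·-1 + 0·1 + 6·3.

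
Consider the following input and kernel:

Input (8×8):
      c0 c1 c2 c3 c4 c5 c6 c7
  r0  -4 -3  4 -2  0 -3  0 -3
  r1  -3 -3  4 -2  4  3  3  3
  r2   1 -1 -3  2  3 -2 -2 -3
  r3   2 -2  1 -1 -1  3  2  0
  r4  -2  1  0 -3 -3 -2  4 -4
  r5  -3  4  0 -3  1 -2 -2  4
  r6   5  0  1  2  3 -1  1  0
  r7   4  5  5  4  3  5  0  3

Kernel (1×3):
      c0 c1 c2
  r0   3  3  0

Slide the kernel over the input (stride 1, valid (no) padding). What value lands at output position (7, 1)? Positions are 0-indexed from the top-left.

30

The receptive field on the input at this output position is [5 5 4]. Elementwise product with the kernel and sum: 5·3 + 5·3.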